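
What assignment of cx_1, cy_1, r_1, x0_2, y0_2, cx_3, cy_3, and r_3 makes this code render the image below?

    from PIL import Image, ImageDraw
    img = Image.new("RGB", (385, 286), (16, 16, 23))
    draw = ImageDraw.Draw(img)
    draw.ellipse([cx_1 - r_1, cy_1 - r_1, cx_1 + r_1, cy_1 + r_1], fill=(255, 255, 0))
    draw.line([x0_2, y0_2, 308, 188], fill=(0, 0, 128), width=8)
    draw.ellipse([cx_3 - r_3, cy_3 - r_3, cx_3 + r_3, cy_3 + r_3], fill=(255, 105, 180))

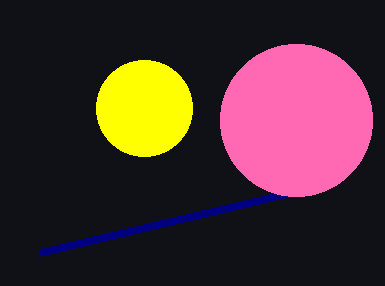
cx_1 = 144, cy_1 = 108, r_1 = 48, x0_2 = 40, y0_2 = 252, cx_3 = 296, cy_3 = 120, r_3 = 76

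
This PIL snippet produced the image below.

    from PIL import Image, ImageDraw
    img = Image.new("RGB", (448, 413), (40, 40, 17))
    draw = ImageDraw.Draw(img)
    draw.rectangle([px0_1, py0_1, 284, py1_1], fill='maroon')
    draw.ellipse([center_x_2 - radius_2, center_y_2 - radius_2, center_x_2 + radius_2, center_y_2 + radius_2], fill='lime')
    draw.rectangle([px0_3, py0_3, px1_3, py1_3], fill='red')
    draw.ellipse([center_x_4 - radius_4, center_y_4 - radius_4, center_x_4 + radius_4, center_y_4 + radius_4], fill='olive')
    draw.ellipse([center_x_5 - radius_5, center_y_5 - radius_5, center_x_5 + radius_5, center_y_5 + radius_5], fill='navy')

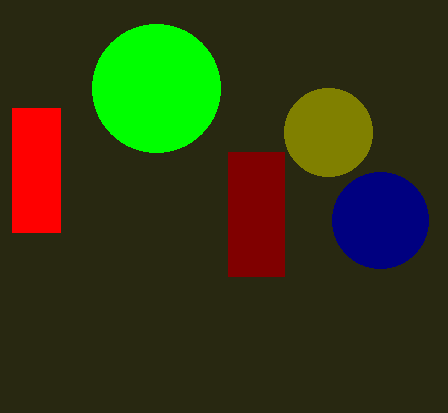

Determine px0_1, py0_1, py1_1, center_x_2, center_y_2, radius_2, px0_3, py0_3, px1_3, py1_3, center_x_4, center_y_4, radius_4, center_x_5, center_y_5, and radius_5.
px0_1 = 228, py0_1 = 152, py1_1 = 276, center_x_2 = 156, center_y_2 = 88, radius_2 = 64, px0_3 = 12, py0_3 = 108, px1_3 = 60, py1_3 = 232, center_x_4 = 328, center_y_4 = 132, radius_4 = 44, center_x_5 = 380, center_y_5 = 220, radius_5 = 48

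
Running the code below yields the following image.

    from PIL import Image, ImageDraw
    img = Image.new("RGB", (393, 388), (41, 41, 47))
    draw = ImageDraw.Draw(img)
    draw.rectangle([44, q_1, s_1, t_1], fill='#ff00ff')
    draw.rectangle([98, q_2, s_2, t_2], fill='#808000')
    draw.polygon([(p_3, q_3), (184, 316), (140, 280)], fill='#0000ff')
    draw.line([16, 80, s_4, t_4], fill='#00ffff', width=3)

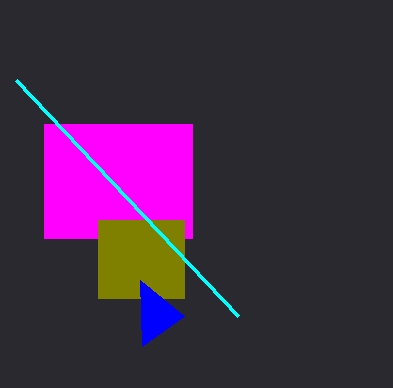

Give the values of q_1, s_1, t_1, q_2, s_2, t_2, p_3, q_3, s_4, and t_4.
q_1 = 124
s_1 = 192
t_1 = 238
q_2 = 220
s_2 = 184
t_2 = 298
p_3 = 142
q_3 = 346
s_4 = 238
t_4 = 316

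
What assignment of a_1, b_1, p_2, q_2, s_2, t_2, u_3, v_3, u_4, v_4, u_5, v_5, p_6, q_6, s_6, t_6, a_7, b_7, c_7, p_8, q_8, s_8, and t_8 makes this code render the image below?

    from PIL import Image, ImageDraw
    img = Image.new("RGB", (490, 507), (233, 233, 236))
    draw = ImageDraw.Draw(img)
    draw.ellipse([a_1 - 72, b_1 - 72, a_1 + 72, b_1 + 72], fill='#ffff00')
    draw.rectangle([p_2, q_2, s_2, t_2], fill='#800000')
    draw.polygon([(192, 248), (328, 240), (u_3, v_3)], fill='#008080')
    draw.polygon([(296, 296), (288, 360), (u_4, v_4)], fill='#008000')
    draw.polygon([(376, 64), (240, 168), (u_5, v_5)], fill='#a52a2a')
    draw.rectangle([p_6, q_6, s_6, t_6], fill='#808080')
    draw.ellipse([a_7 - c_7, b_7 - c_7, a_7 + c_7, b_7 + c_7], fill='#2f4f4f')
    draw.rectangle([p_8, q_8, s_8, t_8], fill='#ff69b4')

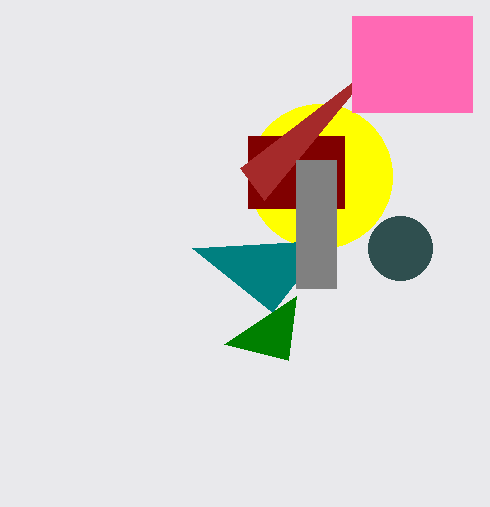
a_1 = 320, b_1 = 176, p_2 = 248, q_2 = 136, s_2 = 344, t_2 = 208, u_3 = 272, v_3 = 312, u_4 = 224, v_4 = 344, u_5 = 264, v_5 = 200, p_6 = 296, q_6 = 160, s_6 = 336, t_6 = 288, a_7 = 400, b_7 = 248, c_7 = 32, p_8 = 352, q_8 = 16, s_8 = 472, t_8 = 112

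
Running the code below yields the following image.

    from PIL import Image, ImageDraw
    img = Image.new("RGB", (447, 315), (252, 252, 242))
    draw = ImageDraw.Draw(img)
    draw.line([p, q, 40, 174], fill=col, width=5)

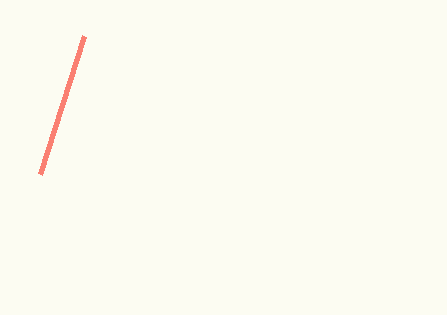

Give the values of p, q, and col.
p = 84; q = 36; col = 'salmon'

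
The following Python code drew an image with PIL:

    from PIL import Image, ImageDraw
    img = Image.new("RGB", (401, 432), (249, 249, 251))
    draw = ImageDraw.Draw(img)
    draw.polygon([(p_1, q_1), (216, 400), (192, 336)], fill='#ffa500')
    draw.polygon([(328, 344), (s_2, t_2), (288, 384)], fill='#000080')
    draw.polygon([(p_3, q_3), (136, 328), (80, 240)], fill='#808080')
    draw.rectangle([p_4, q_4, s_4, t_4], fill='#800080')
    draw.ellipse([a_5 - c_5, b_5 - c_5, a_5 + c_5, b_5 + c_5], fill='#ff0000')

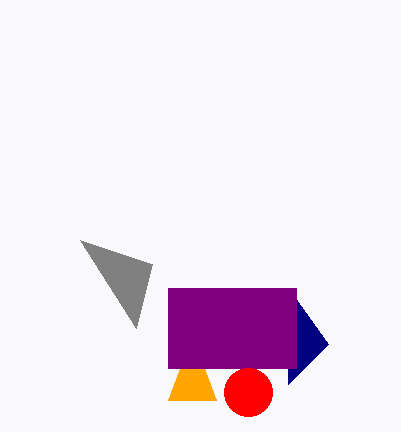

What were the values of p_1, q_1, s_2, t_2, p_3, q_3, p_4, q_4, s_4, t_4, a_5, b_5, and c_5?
p_1 = 168; q_1 = 400; s_2 = 288; t_2 = 288; p_3 = 152; q_3 = 264; p_4 = 168; q_4 = 288; s_4 = 296; t_4 = 368; a_5 = 248; b_5 = 392; c_5 = 24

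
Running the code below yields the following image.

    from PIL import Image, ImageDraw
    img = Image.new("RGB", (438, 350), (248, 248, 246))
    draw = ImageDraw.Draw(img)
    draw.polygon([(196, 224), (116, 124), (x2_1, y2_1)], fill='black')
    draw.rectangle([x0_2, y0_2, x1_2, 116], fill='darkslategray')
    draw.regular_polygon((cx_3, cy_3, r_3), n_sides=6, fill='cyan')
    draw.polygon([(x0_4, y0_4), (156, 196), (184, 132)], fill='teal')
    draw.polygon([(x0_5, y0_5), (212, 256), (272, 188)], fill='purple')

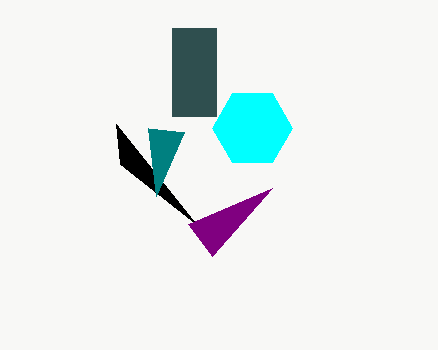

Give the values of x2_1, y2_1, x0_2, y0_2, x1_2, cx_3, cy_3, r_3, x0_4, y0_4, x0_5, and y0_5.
x2_1 = 120
y2_1 = 164
x0_2 = 172
y0_2 = 28
x1_2 = 216
cx_3 = 252
cy_3 = 128
r_3 = 40
x0_4 = 148
y0_4 = 128
x0_5 = 188
y0_5 = 224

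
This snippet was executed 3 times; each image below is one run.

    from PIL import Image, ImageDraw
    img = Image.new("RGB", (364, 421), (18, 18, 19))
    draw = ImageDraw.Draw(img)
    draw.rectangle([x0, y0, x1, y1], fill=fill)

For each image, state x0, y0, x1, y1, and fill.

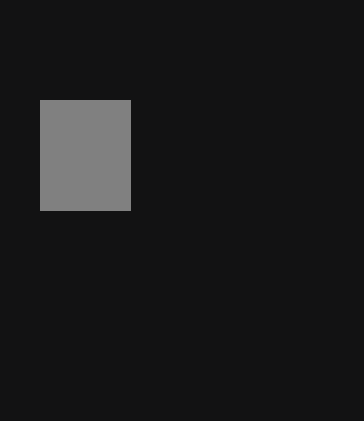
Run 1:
x0 = 40, y0 = 100, x1 = 130, y1 = 210, fill = 'gray'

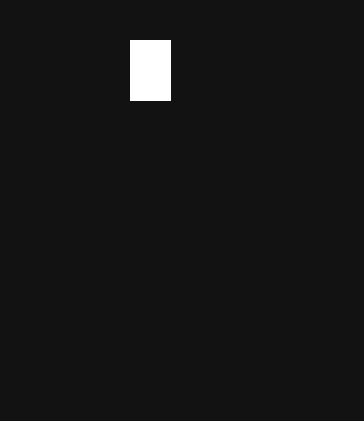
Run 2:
x0 = 130
y0 = 40
x1 = 170
y1 = 100
fill = 'white'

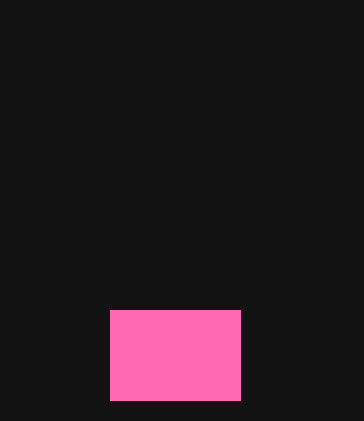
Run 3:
x0 = 110
y0 = 310
x1 = 240
y1 = 400
fill = 'hotpink'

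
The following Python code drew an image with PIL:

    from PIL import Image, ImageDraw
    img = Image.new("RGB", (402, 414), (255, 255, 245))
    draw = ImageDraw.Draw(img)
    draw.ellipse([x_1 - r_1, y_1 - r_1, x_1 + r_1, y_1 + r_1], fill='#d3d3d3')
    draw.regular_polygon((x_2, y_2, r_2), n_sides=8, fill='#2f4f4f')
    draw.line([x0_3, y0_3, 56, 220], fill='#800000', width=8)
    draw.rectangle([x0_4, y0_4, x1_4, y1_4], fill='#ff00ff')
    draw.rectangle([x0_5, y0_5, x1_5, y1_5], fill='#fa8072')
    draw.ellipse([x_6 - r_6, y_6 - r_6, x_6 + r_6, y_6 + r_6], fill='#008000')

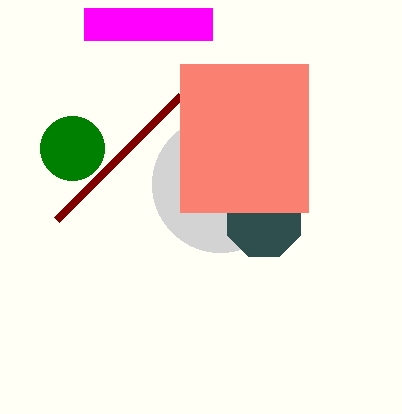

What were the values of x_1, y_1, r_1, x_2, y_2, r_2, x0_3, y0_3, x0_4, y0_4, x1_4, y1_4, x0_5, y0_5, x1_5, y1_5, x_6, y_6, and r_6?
x_1 = 220; y_1 = 184; r_1 = 68; x_2 = 264; y_2 = 220; r_2 = 40; x0_3 = 180; y0_3 = 96; x0_4 = 84; y0_4 = 8; x1_4 = 212; y1_4 = 40; x0_5 = 180; y0_5 = 64; x1_5 = 308; y1_5 = 212; x_6 = 72; y_6 = 148; r_6 = 32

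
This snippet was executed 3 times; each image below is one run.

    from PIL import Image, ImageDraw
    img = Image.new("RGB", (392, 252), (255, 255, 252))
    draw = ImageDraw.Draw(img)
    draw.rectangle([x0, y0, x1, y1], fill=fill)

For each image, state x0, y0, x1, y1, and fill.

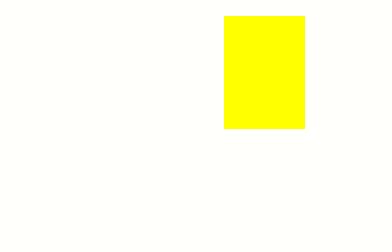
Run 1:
x0 = 224, y0 = 16, x1 = 304, y1 = 128, fill = 'yellow'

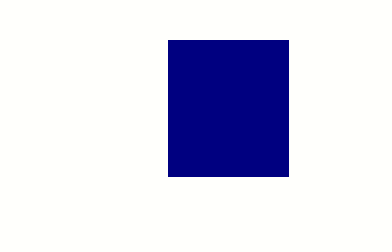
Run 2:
x0 = 168, y0 = 40, x1 = 288, y1 = 176, fill = 'navy'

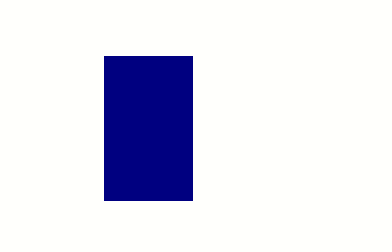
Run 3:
x0 = 104
y0 = 56
x1 = 192
y1 = 200
fill = 'navy'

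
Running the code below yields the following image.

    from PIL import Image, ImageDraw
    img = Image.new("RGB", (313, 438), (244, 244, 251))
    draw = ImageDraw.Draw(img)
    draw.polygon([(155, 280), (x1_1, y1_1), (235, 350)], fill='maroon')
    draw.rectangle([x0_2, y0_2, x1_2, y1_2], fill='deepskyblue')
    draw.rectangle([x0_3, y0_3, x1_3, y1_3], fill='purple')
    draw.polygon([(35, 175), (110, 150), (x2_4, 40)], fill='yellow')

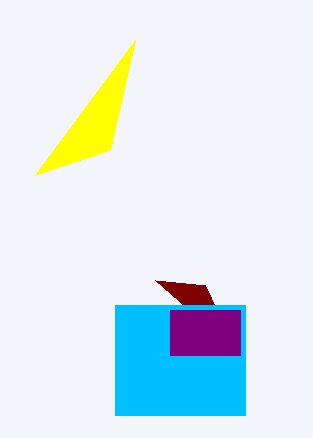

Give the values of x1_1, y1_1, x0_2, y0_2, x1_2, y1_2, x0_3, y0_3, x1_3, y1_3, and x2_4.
x1_1 = 205, y1_1 = 285, x0_2 = 115, y0_2 = 305, x1_2 = 245, y1_2 = 415, x0_3 = 170, y0_3 = 310, x1_3 = 240, y1_3 = 355, x2_4 = 135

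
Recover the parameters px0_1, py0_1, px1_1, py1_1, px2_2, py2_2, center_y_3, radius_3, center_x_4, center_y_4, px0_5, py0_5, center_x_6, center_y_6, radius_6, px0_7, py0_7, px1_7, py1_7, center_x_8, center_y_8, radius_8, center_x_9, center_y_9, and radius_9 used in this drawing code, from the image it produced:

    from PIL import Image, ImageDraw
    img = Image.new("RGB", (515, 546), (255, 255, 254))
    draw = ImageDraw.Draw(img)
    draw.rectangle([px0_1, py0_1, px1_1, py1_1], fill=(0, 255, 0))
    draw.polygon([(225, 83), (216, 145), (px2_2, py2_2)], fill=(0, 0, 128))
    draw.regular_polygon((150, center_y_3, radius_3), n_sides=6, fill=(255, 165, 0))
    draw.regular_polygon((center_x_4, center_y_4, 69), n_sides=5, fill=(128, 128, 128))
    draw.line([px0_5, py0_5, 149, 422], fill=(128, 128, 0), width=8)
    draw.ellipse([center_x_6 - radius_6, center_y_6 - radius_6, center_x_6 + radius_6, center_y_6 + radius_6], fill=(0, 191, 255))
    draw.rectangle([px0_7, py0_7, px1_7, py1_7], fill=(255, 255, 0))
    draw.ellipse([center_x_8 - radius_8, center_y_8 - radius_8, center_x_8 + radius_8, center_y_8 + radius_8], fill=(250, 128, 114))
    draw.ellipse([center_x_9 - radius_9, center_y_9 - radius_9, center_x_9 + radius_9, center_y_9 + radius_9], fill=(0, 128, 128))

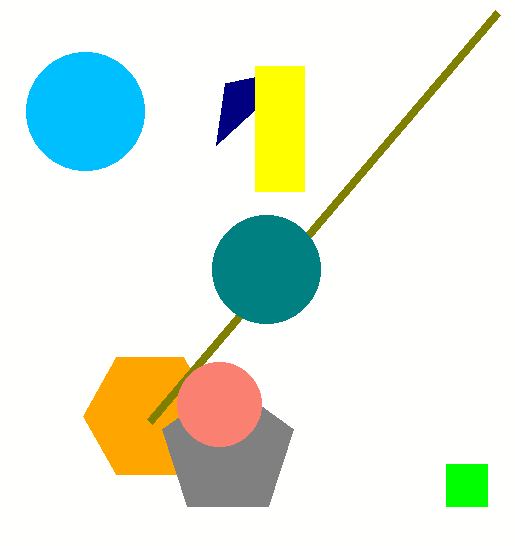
px0_1 = 446, py0_1 = 464, px1_1 = 487, py1_1 = 506, px2_2 = 301, py2_2 = 67, center_y_3 = 416, radius_3 = 67, center_x_4 = 228, center_y_4 = 451, px0_5 = 497, py0_5 = 13, center_x_6 = 85, center_y_6 = 111, radius_6 = 59, px0_7 = 255, py0_7 = 66, px1_7 = 304, py1_7 = 191, center_x_8 = 219, center_y_8 = 404, radius_8 = 42, center_x_9 = 266, center_y_9 = 269, radius_9 = 54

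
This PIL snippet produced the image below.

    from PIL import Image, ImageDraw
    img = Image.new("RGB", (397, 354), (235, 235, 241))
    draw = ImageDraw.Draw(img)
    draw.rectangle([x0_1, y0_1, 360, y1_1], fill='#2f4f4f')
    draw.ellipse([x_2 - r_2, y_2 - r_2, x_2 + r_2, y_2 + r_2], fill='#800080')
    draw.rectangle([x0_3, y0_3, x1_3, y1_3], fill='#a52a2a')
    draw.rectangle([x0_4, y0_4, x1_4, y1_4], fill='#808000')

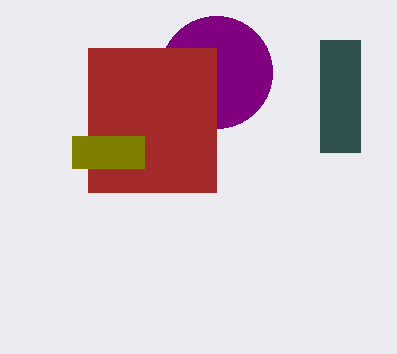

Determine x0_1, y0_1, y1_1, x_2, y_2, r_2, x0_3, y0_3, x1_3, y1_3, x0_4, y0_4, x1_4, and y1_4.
x0_1 = 320; y0_1 = 40; y1_1 = 152; x_2 = 216; y_2 = 72; r_2 = 56; x0_3 = 88; y0_3 = 48; x1_3 = 216; y1_3 = 192; x0_4 = 72; y0_4 = 136; x1_4 = 144; y1_4 = 168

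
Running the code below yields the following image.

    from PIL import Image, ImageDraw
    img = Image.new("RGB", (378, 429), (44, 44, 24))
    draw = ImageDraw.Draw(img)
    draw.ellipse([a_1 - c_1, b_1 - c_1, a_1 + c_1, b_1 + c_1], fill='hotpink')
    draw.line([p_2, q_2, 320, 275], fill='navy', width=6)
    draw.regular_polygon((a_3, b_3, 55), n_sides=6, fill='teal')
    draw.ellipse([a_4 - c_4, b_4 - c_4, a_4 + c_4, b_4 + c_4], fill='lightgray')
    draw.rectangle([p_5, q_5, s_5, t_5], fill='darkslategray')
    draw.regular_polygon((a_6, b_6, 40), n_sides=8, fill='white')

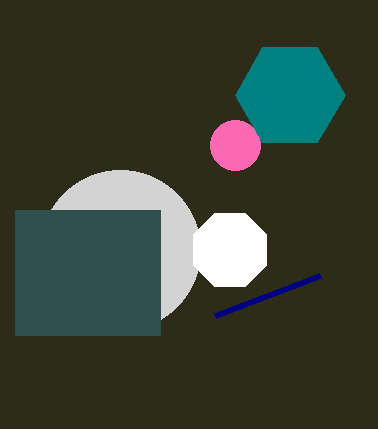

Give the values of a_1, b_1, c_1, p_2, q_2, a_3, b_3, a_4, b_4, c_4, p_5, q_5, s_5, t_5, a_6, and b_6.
a_1 = 235; b_1 = 145; c_1 = 25; p_2 = 215; q_2 = 315; a_3 = 290; b_3 = 95; a_4 = 120; b_4 = 250; c_4 = 80; p_5 = 15; q_5 = 210; s_5 = 160; t_5 = 335; a_6 = 230; b_6 = 250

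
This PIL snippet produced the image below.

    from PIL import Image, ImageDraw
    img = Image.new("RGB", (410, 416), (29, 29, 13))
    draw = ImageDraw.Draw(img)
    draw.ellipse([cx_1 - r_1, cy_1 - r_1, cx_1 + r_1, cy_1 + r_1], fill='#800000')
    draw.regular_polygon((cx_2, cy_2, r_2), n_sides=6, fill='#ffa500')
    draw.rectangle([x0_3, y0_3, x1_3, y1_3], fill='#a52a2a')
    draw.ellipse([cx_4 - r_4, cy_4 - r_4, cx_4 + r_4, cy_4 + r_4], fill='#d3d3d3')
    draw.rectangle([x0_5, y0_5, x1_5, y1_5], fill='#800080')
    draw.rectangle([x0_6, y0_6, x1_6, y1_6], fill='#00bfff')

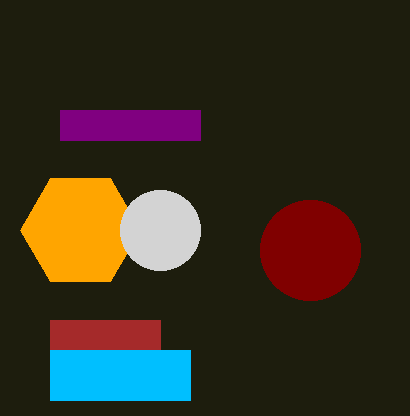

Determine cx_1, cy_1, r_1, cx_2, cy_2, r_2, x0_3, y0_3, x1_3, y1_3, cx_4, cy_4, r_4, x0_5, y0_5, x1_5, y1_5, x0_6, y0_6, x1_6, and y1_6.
cx_1 = 310; cy_1 = 250; r_1 = 50; cx_2 = 80; cy_2 = 230; r_2 = 60; x0_3 = 50; y0_3 = 320; x1_3 = 160; y1_3 = 350; cx_4 = 160; cy_4 = 230; r_4 = 40; x0_5 = 60; y0_5 = 110; x1_5 = 200; y1_5 = 140; x0_6 = 50; y0_6 = 350; x1_6 = 190; y1_6 = 400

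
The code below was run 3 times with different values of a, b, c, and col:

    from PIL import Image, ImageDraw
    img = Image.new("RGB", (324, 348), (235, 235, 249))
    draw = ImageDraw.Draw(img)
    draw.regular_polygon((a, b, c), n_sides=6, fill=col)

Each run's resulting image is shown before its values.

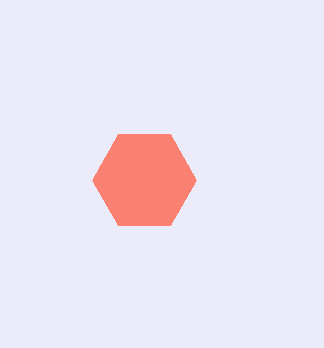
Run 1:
a = 144
b = 180
c = 52
col = 'salmon'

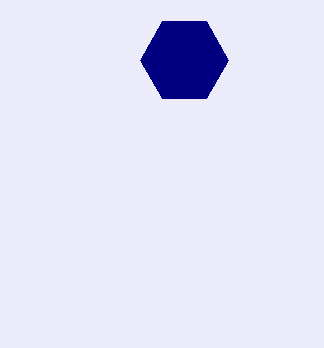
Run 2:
a = 184; b = 60; c = 44; col = 'navy'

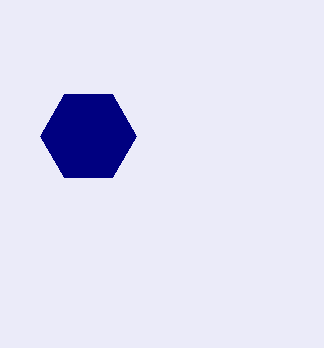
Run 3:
a = 88; b = 136; c = 48; col = 'navy'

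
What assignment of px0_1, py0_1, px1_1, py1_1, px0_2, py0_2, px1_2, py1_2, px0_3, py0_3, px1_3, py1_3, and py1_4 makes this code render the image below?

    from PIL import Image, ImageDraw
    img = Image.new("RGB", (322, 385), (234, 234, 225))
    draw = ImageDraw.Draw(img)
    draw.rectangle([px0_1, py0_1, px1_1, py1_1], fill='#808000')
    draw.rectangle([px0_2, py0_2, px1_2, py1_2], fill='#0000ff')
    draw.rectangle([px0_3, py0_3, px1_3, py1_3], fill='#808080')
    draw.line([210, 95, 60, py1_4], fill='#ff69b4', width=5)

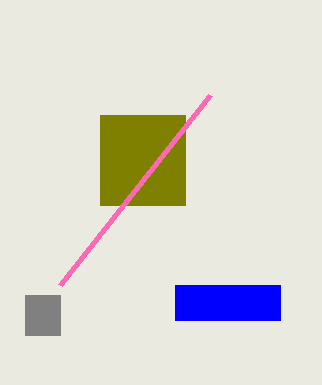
px0_1 = 100; py0_1 = 115; px1_1 = 185; py1_1 = 205; px0_2 = 175; py0_2 = 285; px1_2 = 280; py1_2 = 320; px0_3 = 25; py0_3 = 295; px1_3 = 60; py1_3 = 335; py1_4 = 285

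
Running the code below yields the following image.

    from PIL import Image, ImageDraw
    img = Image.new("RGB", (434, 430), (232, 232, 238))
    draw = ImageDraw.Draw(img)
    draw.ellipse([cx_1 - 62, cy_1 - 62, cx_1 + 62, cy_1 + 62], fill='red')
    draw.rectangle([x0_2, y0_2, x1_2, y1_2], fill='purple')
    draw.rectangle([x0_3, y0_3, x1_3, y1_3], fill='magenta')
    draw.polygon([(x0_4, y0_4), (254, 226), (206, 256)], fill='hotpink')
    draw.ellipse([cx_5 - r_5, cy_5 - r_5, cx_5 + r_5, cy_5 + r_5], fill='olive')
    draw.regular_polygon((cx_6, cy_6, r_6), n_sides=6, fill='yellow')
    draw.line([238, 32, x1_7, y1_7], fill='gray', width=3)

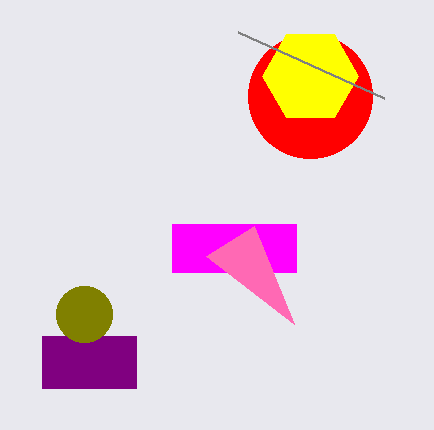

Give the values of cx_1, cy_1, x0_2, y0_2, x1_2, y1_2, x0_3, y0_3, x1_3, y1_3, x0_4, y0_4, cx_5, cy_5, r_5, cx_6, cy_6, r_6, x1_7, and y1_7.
cx_1 = 310, cy_1 = 96, x0_2 = 42, y0_2 = 336, x1_2 = 136, y1_2 = 388, x0_3 = 172, y0_3 = 224, x1_3 = 296, y1_3 = 272, x0_4 = 294, y0_4 = 324, cx_5 = 84, cy_5 = 314, r_5 = 28, cx_6 = 310, cy_6 = 76, r_6 = 48, x1_7 = 384, y1_7 = 98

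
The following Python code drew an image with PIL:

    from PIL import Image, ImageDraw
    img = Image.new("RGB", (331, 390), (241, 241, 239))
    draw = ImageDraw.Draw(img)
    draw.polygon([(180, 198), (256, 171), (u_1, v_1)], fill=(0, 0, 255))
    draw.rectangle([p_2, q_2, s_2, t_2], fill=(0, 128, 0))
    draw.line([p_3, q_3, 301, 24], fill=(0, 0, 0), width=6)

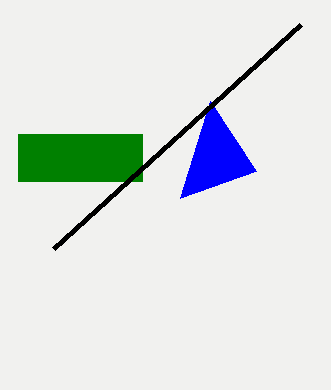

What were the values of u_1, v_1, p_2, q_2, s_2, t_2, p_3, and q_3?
u_1 = 210; v_1 = 101; p_2 = 18; q_2 = 134; s_2 = 142; t_2 = 181; p_3 = 54; q_3 = 248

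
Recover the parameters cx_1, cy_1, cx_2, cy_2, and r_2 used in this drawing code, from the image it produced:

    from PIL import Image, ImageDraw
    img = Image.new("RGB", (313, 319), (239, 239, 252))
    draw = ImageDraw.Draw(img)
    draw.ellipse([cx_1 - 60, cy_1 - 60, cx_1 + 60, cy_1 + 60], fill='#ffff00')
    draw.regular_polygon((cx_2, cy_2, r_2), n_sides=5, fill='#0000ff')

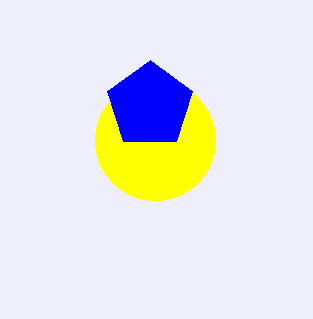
cx_1 = 155; cy_1 = 140; cx_2 = 150; cy_2 = 105; r_2 = 45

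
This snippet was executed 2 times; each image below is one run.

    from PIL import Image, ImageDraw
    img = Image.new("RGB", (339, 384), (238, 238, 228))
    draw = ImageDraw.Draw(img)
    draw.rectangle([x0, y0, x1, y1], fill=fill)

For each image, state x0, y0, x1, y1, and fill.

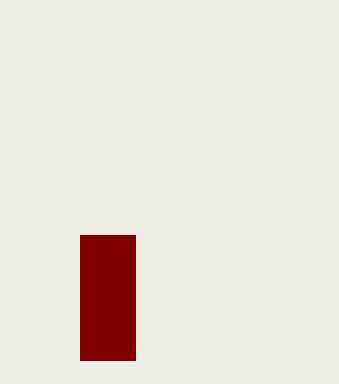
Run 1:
x0 = 80; y0 = 235; x1 = 135; y1 = 360; fill = 'maroon'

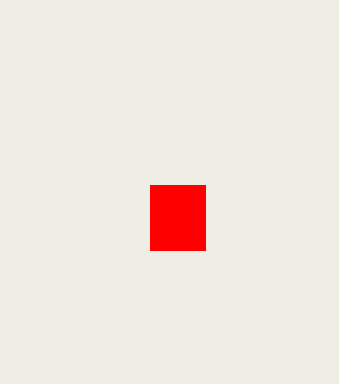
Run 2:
x0 = 150, y0 = 185, x1 = 205, y1 = 250, fill = 'red'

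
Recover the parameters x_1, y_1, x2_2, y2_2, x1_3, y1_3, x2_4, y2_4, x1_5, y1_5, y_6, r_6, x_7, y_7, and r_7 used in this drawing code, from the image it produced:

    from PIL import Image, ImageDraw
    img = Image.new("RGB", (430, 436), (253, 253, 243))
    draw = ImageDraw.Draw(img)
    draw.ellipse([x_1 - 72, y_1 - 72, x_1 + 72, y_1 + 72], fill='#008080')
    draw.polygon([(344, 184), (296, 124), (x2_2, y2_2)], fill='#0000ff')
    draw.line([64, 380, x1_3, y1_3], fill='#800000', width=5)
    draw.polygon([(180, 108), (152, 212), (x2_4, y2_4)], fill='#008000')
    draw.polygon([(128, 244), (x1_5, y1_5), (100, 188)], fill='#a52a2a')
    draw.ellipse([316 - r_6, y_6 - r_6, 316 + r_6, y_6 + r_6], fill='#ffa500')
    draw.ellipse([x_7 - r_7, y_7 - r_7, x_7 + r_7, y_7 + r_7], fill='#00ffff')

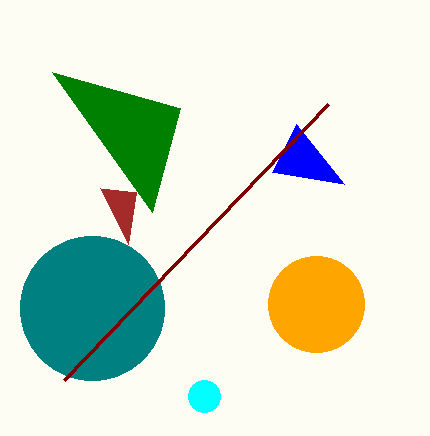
x_1 = 92; y_1 = 308; x2_2 = 272; y2_2 = 172; x1_3 = 328; y1_3 = 104; x2_4 = 52; y2_4 = 72; x1_5 = 136; y1_5 = 192; y_6 = 304; r_6 = 48; x_7 = 204; y_7 = 396; r_7 = 16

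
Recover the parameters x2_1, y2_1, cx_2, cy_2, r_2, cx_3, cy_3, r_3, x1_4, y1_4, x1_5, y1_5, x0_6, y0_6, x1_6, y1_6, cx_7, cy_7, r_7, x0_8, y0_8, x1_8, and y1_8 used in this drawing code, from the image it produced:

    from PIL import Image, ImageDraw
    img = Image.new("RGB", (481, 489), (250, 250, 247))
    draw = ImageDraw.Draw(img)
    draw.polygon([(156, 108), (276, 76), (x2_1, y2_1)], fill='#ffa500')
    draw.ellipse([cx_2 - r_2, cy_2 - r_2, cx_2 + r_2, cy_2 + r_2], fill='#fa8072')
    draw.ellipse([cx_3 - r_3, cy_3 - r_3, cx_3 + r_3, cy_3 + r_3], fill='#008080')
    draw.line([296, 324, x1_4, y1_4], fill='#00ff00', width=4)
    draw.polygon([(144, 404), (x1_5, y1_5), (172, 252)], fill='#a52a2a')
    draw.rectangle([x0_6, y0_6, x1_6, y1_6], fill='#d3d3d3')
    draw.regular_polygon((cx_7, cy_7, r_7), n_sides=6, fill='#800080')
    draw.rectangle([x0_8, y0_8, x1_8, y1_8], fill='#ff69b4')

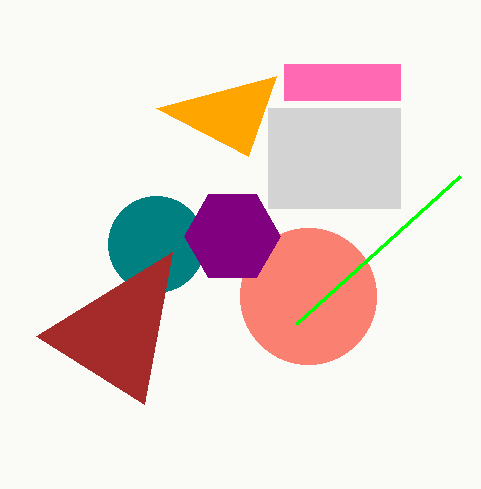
x2_1 = 248, y2_1 = 156, cx_2 = 308, cy_2 = 296, r_2 = 68, cx_3 = 156, cy_3 = 244, r_3 = 48, x1_4 = 460, y1_4 = 176, x1_5 = 36, y1_5 = 336, x0_6 = 268, y0_6 = 108, x1_6 = 400, y1_6 = 208, cx_7 = 232, cy_7 = 236, r_7 = 48, x0_8 = 284, y0_8 = 64, x1_8 = 400, y1_8 = 100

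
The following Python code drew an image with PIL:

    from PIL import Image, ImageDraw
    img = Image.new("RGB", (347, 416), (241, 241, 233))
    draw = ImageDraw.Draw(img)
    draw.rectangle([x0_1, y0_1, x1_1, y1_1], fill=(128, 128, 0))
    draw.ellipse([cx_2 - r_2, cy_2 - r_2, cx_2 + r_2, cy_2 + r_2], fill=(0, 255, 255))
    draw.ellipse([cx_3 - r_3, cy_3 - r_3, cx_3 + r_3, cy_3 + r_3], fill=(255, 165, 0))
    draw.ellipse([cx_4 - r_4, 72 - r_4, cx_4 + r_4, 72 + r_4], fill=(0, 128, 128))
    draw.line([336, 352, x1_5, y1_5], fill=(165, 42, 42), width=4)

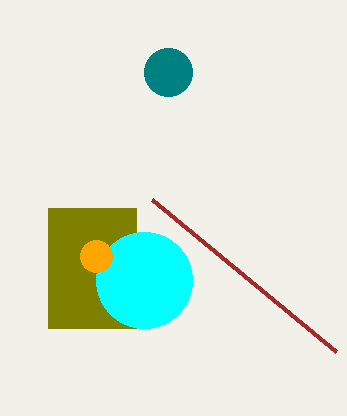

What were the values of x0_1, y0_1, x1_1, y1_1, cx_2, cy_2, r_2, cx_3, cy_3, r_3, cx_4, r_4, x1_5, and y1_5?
x0_1 = 48
y0_1 = 208
x1_1 = 136
y1_1 = 328
cx_2 = 144
cy_2 = 280
r_2 = 48
cx_3 = 96
cy_3 = 256
r_3 = 16
cx_4 = 168
r_4 = 24
x1_5 = 152
y1_5 = 200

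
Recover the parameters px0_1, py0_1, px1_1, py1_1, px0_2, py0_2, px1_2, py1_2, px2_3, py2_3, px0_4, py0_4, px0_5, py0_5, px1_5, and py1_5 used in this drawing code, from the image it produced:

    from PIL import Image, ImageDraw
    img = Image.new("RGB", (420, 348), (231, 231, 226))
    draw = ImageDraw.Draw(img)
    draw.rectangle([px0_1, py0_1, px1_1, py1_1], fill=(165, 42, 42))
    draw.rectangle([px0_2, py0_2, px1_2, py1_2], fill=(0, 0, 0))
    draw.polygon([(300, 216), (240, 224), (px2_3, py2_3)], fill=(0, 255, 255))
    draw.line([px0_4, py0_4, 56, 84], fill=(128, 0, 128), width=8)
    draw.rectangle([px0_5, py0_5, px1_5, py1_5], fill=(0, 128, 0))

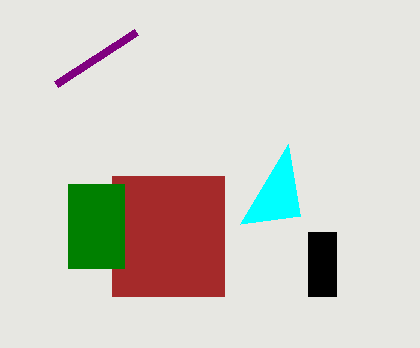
px0_1 = 112; py0_1 = 176; px1_1 = 224; py1_1 = 296; px0_2 = 308; py0_2 = 232; px1_2 = 336; py1_2 = 296; px2_3 = 288; py2_3 = 144; px0_4 = 136; py0_4 = 32; px0_5 = 68; py0_5 = 184; px1_5 = 124; py1_5 = 268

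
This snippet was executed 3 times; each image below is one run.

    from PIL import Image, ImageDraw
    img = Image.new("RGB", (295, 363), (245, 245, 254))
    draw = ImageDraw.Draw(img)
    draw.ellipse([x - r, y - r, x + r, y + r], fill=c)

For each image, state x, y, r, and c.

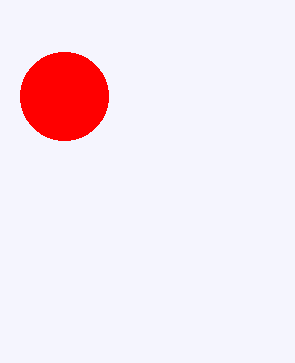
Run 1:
x = 64; y = 96; r = 44; c = 'red'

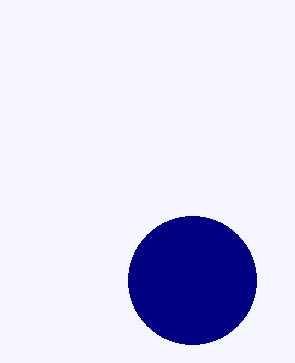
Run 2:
x = 192
y = 280
r = 64
c = 'navy'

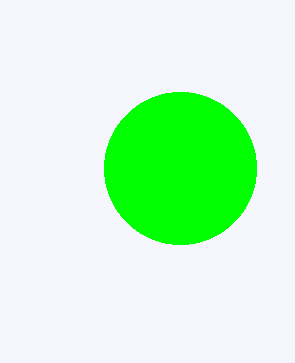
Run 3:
x = 180
y = 168
r = 76
c = 'lime'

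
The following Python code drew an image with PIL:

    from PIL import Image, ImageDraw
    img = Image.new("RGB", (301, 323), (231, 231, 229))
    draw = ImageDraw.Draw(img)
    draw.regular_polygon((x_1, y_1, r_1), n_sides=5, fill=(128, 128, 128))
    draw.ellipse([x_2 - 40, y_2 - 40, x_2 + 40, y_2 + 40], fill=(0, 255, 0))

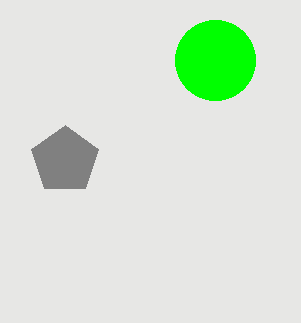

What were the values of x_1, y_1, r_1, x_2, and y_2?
x_1 = 65, y_1 = 160, r_1 = 35, x_2 = 215, y_2 = 60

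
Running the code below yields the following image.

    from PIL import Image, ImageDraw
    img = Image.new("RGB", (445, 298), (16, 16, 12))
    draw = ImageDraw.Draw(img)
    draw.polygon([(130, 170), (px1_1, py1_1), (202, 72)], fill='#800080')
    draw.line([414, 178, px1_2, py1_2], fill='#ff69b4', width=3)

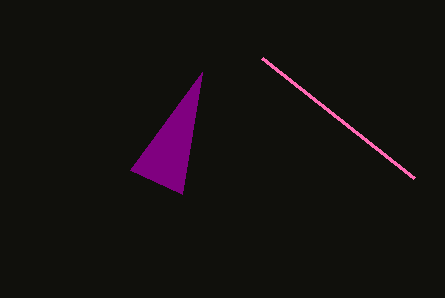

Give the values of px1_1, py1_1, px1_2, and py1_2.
px1_1 = 182; py1_1 = 194; px1_2 = 262; py1_2 = 58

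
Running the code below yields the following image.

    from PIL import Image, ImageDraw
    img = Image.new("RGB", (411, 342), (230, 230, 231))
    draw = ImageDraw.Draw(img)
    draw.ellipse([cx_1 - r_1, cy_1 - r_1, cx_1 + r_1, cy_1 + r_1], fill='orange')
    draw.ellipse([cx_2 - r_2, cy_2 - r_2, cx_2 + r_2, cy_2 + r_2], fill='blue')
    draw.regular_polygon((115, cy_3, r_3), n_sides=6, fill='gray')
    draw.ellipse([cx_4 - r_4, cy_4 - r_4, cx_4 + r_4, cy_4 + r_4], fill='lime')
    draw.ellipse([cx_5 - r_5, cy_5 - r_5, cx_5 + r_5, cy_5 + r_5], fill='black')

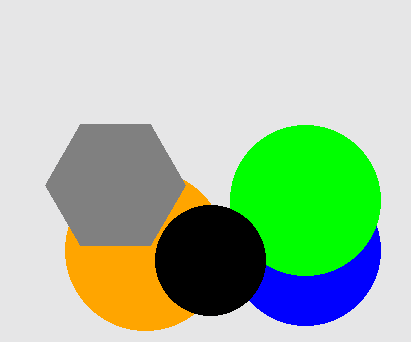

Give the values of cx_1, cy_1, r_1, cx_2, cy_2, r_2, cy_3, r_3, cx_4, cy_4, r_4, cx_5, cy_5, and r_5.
cx_1 = 145; cy_1 = 250; r_1 = 80; cx_2 = 305; cy_2 = 250; r_2 = 75; cy_3 = 185; r_3 = 70; cx_4 = 305; cy_4 = 200; r_4 = 75; cx_5 = 210; cy_5 = 260; r_5 = 55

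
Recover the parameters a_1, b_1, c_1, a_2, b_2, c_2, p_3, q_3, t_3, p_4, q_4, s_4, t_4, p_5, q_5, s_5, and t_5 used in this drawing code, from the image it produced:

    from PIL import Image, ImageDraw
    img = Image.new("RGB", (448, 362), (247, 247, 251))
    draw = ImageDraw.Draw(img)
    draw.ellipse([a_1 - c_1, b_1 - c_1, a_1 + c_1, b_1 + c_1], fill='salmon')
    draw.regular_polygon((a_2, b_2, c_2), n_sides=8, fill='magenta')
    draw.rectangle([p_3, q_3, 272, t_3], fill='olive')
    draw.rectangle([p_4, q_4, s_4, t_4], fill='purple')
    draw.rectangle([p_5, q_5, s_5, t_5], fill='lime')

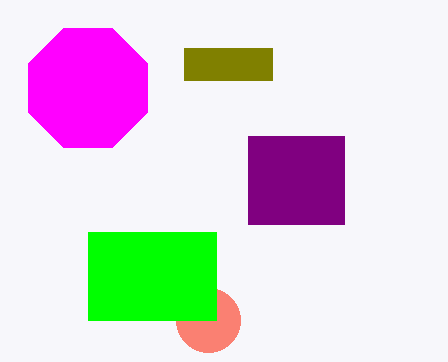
a_1 = 208, b_1 = 320, c_1 = 32, a_2 = 88, b_2 = 88, c_2 = 64, p_3 = 184, q_3 = 48, t_3 = 80, p_4 = 248, q_4 = 136, s_4 = 344, t_4 = 224, p_5 = 88, q_5 = 232, s_5 = 216, t_5 = 320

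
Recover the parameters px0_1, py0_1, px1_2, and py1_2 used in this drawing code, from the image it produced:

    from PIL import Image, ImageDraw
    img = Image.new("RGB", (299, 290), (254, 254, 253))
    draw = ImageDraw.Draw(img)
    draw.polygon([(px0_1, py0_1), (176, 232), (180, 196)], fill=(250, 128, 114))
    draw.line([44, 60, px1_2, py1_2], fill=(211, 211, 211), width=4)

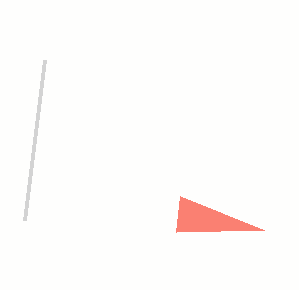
px0_1 = 264; py0_1 = 230; px1_2 = 24; py1_2 = 220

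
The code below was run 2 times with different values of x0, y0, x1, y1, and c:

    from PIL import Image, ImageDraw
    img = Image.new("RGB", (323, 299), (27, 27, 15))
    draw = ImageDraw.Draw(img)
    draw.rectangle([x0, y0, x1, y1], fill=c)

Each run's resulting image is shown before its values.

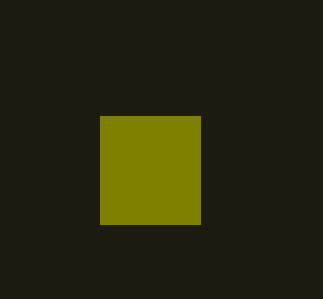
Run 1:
x0 = 100
y0 = 116
x1 = 200
y1 = 224
c = 'olive'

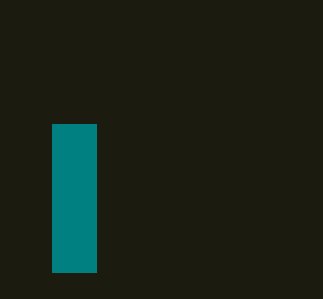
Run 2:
x0 = 52; y0 = 124; x1 = 96; y1 = 272; c = 'teal'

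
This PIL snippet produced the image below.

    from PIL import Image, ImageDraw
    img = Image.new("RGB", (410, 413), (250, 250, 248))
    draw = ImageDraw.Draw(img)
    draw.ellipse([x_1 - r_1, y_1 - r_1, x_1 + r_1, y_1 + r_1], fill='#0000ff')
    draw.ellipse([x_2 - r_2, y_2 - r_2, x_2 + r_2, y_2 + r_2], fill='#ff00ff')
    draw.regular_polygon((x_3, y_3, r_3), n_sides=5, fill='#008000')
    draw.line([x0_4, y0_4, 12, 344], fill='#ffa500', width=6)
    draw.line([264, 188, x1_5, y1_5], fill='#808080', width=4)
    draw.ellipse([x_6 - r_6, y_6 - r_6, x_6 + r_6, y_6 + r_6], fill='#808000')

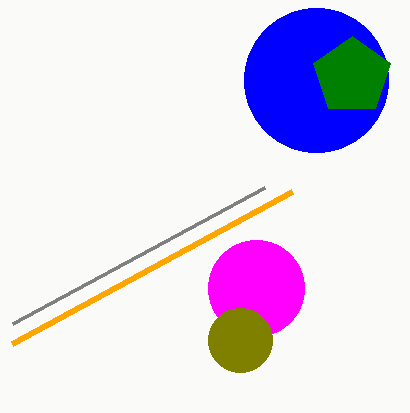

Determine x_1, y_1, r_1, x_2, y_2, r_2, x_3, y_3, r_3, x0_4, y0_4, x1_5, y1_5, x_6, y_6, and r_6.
x_1 = 316; y_1 = 80; r_1 = 72; x_2 = 256; y_2 = 288; r_2 = 48; x_3 = 352; y_3 = 76; r_3 = 40; x0_4 = 292; y0_4 = 192; x1_5 = 12; y1_5 = 324; x_6 = 240; y_6 = 340; r_6 = 32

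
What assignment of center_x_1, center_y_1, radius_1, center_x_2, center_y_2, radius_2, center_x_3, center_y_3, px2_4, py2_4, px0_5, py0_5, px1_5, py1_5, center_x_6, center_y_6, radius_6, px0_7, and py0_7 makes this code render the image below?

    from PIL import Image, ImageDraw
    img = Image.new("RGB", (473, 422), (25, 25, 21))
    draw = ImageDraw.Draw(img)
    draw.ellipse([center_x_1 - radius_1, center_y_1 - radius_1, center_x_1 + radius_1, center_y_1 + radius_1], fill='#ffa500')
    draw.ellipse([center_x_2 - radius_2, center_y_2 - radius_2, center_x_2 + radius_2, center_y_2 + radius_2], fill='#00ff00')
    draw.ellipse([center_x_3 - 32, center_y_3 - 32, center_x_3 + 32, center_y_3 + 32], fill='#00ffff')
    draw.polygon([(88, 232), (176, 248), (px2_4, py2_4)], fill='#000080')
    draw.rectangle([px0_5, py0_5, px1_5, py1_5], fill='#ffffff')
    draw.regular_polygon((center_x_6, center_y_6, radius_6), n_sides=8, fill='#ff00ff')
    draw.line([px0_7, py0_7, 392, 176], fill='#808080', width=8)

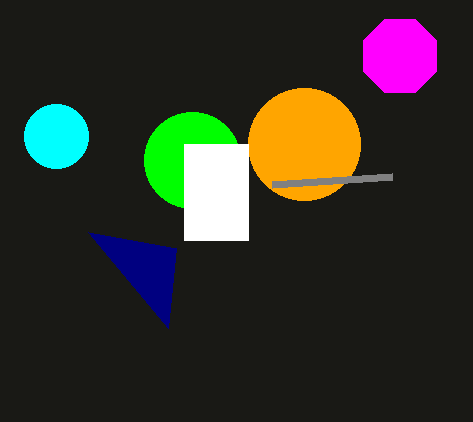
center_x_1 = 304, center_y_1 = 144, radius_1 = 56, center_x_2 = 192, center_y_2 = 160, radius_2 = 48, center_x_3 = 56, center_y_3 = 136, px2_4 = 168, py2_4 = 328, px0_5 = 184, py0_5 = 144, px1_5 = 248, py1_5 = 240, center_x_6 = 400, center_y_6 = 56, radius_6 = 40, px0_7 = 272, py0_7 = 184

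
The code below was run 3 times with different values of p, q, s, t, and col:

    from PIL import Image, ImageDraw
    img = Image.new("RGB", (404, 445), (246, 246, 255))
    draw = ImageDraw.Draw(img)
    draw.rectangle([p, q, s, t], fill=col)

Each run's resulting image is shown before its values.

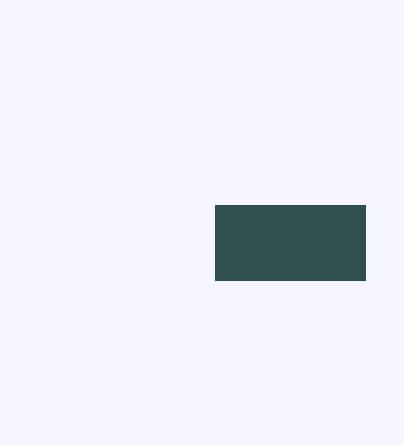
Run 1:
p = 215, q = 205, s = 365, t = 280, col = 'darkslategray'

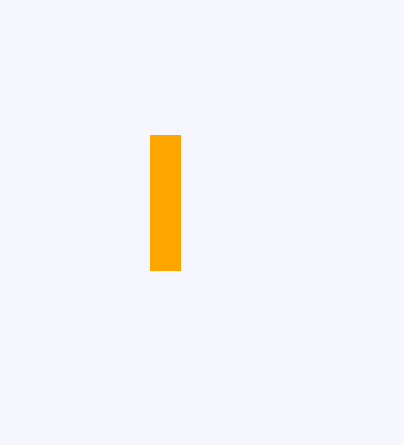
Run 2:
p = 150
q = 135
s = 180
t = 270
col = 'orange'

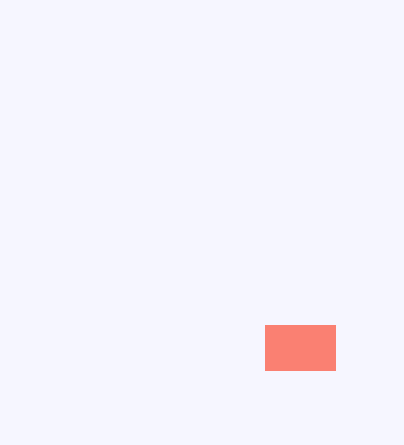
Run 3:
p = 265; q = 325; s = 335; t = 370; col = 'salmon'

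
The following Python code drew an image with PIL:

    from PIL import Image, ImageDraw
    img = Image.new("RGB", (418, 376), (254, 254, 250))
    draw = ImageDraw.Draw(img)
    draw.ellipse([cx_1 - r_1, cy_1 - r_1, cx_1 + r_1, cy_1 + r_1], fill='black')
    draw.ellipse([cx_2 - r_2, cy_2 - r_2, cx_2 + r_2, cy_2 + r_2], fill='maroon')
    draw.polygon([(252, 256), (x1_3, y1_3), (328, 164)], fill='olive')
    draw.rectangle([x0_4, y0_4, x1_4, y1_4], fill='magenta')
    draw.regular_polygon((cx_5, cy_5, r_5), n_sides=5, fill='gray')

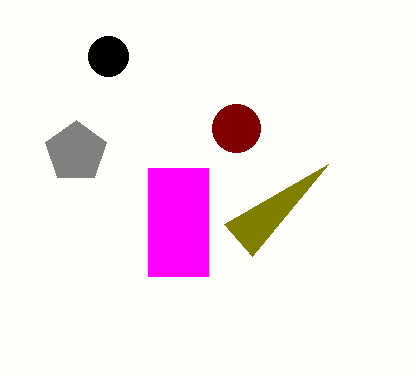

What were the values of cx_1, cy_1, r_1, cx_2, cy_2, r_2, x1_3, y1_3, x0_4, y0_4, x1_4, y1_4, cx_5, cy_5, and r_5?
cx_1 = 108; cy_1 = 56; r_1 = 20; cx_2 = 236; cy_2 = 128; r_2 = 24; x1_3 = 224; y1_3 = 224; x0_4 = 148; y0_4 = 168; x1_4 = 208; y1_4 = 276; cx_5 = 76; cy_5 = 152; r_5 = 32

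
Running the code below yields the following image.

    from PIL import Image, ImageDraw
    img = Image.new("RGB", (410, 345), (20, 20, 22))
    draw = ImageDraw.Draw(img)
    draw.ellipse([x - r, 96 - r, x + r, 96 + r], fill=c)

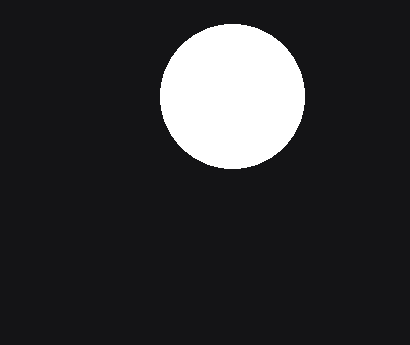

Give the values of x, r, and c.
x = 232
r = 72
c = 'white'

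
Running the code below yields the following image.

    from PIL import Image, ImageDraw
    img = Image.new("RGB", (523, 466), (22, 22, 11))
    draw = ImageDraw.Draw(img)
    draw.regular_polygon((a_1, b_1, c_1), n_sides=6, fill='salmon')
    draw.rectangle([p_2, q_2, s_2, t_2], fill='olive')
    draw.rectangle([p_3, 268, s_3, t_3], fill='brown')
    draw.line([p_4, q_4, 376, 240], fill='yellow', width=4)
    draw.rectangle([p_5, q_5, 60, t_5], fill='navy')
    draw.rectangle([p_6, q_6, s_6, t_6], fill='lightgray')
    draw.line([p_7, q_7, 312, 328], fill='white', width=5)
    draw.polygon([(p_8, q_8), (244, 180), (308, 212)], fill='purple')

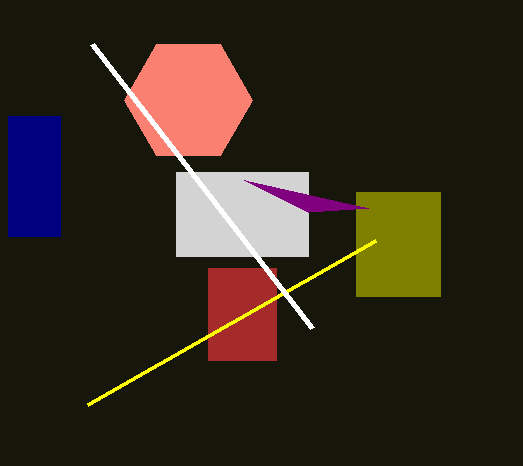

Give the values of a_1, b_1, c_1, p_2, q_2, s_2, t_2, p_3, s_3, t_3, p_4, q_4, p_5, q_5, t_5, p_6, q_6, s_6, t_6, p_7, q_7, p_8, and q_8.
a_1 = 188; b_1 = 100; c_1 = 64; p_2 = 356; q_2 = 192; s_2 = 440; t_2 = 296; p_3 = 208; s_3 = 276; t_3 = 360; p_4 = 88; q_4 = 404; p_5 = 8; q_5 = 116; t_5 = 236; p_6 = 176; q_6 = 172; s_6 = 308; t_6 = 256; p_7 = 92; q_7 = 44; p_8 = 368; q_8 = 208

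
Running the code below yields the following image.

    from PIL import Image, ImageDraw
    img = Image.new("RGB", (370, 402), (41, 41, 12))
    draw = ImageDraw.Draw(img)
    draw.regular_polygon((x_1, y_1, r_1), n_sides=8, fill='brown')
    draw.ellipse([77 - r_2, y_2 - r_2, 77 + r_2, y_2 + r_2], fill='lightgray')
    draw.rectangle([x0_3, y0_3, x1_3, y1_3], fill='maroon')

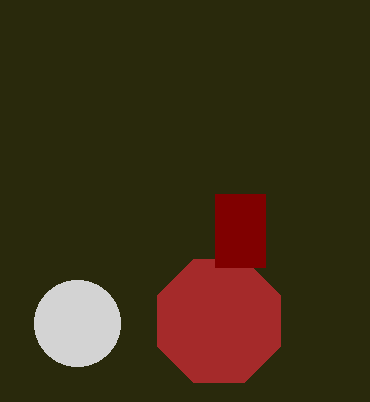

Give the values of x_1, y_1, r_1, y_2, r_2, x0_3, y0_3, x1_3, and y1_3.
x_1 = 219, y_1 = 321, r_1 = 67, y_2 = 323, r_2 = 43, x0_3 = 215, y0_3 = 194, x1_3 = 265, y1_3 = 267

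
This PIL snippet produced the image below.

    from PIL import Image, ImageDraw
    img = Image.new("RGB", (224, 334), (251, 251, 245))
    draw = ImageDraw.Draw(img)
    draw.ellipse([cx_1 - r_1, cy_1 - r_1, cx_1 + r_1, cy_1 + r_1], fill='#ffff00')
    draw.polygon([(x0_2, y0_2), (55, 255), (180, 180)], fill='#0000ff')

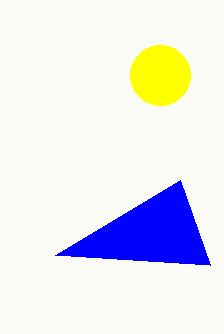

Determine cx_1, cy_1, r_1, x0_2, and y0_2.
cx_1 = 160, cy_1 = 75, r_1 = 30, x0_2 = 210, y0_2 = 265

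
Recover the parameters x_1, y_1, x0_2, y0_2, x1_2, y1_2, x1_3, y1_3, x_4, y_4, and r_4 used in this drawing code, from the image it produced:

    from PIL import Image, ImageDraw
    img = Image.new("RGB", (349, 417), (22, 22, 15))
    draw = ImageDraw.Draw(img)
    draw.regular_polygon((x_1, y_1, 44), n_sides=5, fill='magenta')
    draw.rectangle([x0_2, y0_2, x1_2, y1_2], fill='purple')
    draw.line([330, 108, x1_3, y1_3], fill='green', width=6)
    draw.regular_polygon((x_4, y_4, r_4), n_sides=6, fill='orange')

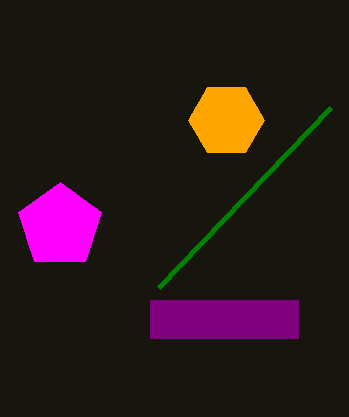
x_1 = 60
y_1 = 226
x0_2 = 150
y0_2 = 300
x1_2 = 298
y1_2 = 338
x1_3 = 158
y1_3 = 288
x_4 = 226
y_4 = 120
r_4 = 38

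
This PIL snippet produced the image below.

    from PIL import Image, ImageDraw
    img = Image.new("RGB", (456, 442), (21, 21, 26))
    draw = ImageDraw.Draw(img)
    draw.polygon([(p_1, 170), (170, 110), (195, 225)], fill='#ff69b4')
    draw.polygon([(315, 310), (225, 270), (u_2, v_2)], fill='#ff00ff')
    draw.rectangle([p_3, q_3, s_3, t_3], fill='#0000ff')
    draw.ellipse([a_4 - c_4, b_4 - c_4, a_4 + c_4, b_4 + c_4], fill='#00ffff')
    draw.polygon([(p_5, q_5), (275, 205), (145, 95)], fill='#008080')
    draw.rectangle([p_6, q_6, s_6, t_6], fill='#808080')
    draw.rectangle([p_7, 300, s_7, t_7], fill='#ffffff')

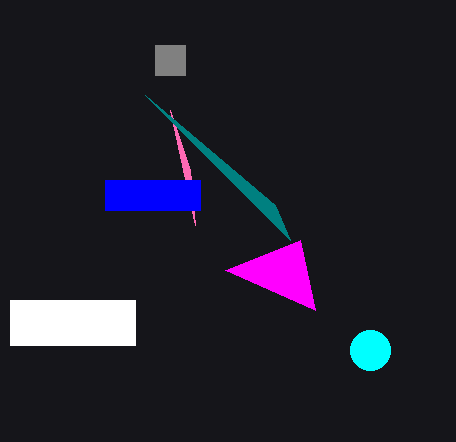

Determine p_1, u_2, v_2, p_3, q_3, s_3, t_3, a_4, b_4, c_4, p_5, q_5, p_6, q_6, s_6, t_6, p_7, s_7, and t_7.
p_1 = 190, u_2 = 300, v_2 = 240, p_3 = 105, q_3 = 180, s_3 = 200, t_3 = 210, a_4 = 370, b_4 = 350, c_4 = 20, p_5 = 290, q_5 = 240, p_6 = 155, q_6 = 45, s_6 = 185, t_6 = 75, p_7 = 10, s_7 = 135, t_7 = 345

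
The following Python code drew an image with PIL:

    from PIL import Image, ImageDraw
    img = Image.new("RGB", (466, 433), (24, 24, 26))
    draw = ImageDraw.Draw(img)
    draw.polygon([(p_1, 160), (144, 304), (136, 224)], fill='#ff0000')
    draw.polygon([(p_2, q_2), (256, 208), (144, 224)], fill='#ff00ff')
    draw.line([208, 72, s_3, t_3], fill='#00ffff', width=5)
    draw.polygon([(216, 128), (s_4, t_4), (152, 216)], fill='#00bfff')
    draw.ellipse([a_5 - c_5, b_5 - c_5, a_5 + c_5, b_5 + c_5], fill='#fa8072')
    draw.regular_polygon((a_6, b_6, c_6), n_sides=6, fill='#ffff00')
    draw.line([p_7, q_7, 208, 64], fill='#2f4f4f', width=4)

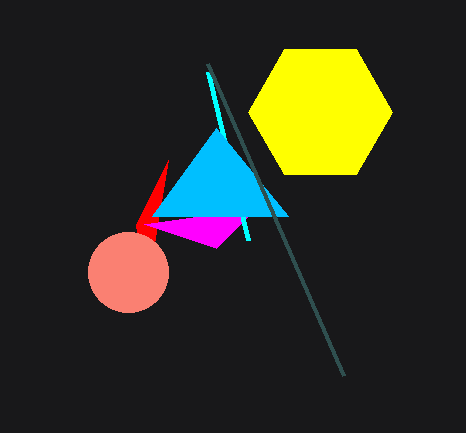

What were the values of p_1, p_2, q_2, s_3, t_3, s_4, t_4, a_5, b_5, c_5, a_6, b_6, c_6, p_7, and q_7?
p_1 = 168, p_2 = 216, q_2 = 248, s_3 = 248, t_3 = 240, s_4 = 288, t_4 = 216, a_5 = 128, b_5 = 272, c_5 = 40, a_6 = 320, b_6 = 112, c_6 = 72, p_7 = 344, q_7 = 376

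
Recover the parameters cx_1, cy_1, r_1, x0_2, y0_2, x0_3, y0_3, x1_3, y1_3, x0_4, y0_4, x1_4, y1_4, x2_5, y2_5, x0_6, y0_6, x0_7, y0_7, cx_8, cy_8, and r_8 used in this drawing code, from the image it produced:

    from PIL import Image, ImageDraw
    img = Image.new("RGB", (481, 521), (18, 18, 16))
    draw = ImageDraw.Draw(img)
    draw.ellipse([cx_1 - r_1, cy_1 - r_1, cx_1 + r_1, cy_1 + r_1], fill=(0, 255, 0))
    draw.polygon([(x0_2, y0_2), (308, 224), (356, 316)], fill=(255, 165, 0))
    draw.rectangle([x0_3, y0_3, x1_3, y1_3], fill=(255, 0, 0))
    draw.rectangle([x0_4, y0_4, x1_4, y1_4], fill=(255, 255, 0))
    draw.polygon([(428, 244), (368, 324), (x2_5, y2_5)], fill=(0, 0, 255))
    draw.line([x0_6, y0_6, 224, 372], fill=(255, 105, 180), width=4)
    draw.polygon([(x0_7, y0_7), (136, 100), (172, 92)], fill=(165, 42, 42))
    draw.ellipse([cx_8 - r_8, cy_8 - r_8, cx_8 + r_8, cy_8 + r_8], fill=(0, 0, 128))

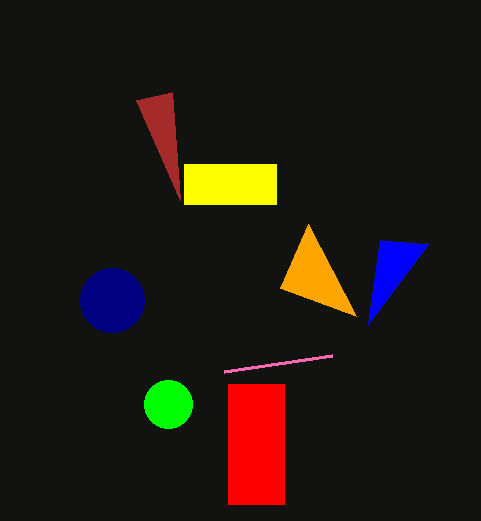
cx_1 = 168
cy_1 = 404
r_1 = 24
x0_2 = 280
y0_2 = 288
x0_3 = 228
y0_3 = 384
x1_3 = 284
y1_3 = 504
x0_4 = 184
y0_4 = 164
x1_4 = 276
y1_4 = 204
x2_5 = 380
y2_5 = 240
x0_6 = 332
y0_6 = 356
x0_7 = 180
y0_7 = 200
cx_8 = 112
cy_8 = 300
r_8 = 32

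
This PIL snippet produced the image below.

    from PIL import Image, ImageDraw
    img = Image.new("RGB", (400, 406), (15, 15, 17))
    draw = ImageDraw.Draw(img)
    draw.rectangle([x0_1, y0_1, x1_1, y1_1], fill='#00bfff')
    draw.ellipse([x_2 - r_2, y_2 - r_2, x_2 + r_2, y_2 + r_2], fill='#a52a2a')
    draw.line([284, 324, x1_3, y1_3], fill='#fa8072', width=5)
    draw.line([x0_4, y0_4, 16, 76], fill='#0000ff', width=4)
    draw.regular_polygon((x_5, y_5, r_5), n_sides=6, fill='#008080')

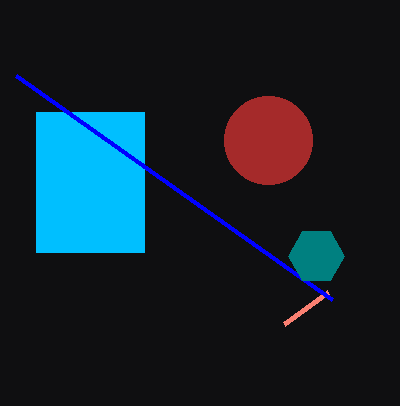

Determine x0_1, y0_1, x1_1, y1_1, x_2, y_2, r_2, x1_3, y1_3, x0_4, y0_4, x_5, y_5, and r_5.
x0_1 = 36; y0_1 = 112; x1_1 = 144; y1_1 = 252; x_2 = 268; y_2 = 140; r_2 = 44; x1_3 = 328; y1_3 = 292; x0_4 = 332; y0_4 = 300; x_5 = 316; y_5 = 256; r_5 = 28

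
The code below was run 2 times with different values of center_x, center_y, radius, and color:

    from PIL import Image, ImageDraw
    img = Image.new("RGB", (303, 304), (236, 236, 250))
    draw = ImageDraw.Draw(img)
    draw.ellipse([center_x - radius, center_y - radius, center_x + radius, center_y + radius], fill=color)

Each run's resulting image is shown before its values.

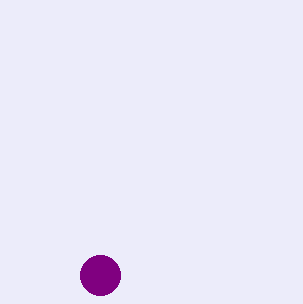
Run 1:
center_x = 100
center_y = 275
radius = 20
color = 'purple'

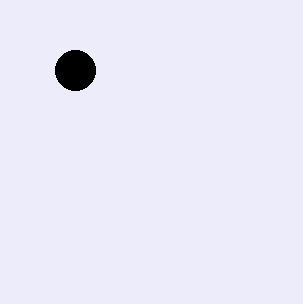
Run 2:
center_x = 75, center_y = 70, radius = 20, color = 'black'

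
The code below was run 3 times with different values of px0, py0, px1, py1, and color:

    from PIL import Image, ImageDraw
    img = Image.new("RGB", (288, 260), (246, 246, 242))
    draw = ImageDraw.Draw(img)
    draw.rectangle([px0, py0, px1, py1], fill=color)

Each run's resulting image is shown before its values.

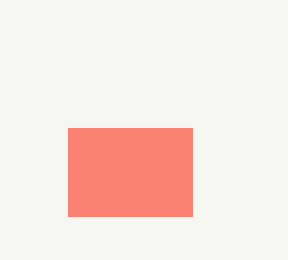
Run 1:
px0 = 68
py0 = 128
px1 = 192
py1 = 216
color = 'salmon'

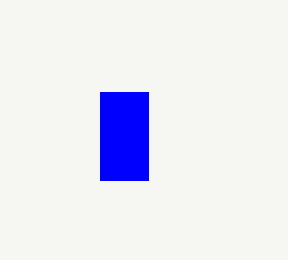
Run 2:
px0 = 100
py0 = 92
px1 = 148
py1 = 180
color = 'blue'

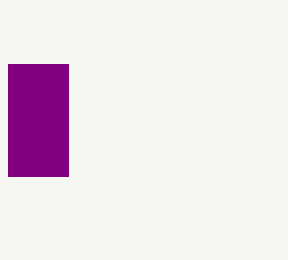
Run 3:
px0 = 8
py0 = 64
px1 = 68
py1 = 176
color = 'purple'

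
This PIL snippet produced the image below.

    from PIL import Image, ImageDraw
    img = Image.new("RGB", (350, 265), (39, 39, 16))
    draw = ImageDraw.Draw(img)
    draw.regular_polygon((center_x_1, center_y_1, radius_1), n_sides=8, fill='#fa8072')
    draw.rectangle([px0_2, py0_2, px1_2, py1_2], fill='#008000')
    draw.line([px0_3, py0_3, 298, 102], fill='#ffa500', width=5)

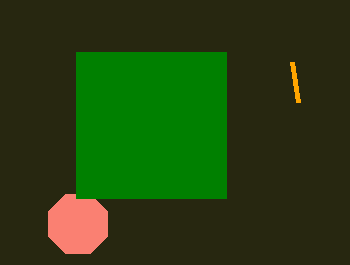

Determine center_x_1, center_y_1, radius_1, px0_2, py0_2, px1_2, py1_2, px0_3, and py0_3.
center_x_1 = 78, center_y_1 = 224, radius_1 = 32, px0_2 = 76, py0_2 = 52, px1_2 = 226, py1_2 = 198, px0_3 = 292, py0_3 = 62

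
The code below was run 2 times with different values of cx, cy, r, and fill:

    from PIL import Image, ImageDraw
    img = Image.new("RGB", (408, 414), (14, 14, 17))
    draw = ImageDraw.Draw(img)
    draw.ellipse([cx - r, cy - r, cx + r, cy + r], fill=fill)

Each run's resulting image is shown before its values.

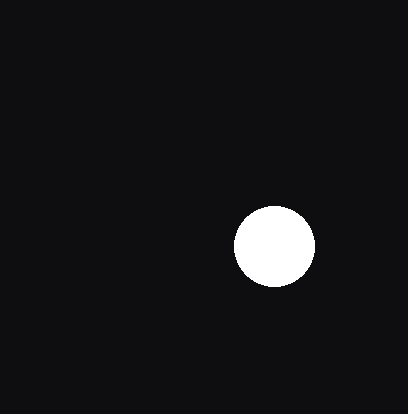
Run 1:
cx = 274
cy = 246
r = 40
fill = 'white'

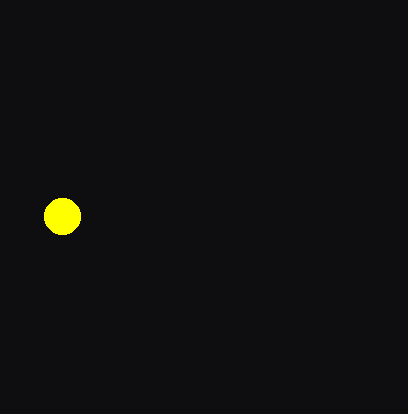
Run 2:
cx = 62, cy = 216, r = 18, fill = 'yellow'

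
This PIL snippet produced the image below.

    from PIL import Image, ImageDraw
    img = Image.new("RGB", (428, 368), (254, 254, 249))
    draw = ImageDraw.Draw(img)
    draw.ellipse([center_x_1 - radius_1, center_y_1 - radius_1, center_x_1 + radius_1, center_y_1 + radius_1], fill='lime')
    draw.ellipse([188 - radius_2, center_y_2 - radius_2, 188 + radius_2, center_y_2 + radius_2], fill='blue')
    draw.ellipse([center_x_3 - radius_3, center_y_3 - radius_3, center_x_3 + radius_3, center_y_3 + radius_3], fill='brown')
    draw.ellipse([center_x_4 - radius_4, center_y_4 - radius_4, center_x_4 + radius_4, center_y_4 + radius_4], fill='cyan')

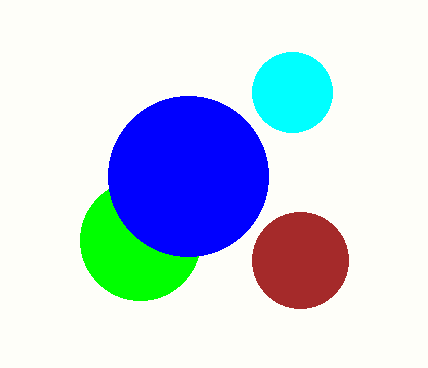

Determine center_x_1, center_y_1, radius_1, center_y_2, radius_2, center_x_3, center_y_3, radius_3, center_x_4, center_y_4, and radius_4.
center_x_1 = 140
center_y_1 = 240
radius_1 = 60
center_y_2 = 176
radius_2 = 80
center_x_3 = 300
center_y_3 = 260
radius_3 = 48
center_x_4 = 292
center_y_4 = 92
radius_4 = 40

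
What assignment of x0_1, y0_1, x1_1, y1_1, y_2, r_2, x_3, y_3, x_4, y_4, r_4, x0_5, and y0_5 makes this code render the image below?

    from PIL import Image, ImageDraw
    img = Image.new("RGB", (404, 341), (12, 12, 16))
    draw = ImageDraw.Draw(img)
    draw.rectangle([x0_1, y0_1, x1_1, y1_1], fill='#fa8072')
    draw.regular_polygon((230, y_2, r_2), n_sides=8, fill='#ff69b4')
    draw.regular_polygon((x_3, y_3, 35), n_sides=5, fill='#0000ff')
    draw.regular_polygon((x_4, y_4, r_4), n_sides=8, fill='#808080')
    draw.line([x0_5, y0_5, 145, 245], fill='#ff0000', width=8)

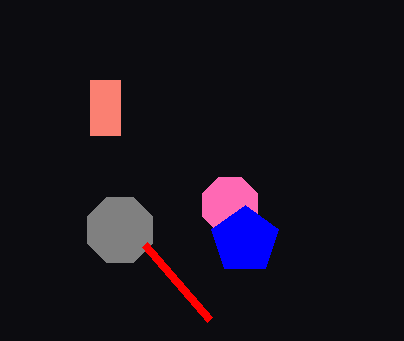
x0_1 = 90, y0_1 = 80, x1_1 = 120, y1_1 = 135, y_2 = 205, r_2 = 30, x_3 = 245, y_3 = 240, x_4 = 120, y_4 = 230, r_4 = 35, x0_5 = 210, y0_5 = 320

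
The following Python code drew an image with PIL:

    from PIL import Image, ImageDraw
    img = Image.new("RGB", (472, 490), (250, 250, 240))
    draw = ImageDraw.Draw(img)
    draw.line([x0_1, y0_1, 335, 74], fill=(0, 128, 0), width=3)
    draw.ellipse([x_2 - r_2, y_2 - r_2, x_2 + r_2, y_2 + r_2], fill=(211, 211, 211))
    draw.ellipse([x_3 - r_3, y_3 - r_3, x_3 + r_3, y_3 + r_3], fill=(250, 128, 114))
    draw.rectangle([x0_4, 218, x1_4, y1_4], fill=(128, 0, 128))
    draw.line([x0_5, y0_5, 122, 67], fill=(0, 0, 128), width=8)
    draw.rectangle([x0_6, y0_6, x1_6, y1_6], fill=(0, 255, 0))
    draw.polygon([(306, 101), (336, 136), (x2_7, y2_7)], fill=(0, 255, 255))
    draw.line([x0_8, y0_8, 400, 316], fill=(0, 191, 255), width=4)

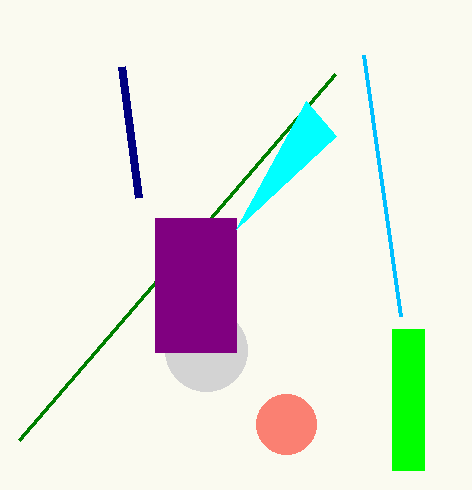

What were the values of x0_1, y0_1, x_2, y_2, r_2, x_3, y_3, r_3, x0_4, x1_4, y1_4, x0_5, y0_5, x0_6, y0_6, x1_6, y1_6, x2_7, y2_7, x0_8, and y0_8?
x0_1 = 19; y0_1 = 440; x_2 = 206; y_2 = 350; r_2 = 41; x_3 = 286; y_3 = 424; r_3 = 30; x0_4 = 155; x1_4 = 236; y1_4 = 352; x0_5 = 139; y0_5 = 198; x0_6 = 392; y0_6 = 329; x1_6 = 424; y1_6 = 470; x2_7 = 236; y2_7 = 229; x0_8 = 363; y0_8 = 55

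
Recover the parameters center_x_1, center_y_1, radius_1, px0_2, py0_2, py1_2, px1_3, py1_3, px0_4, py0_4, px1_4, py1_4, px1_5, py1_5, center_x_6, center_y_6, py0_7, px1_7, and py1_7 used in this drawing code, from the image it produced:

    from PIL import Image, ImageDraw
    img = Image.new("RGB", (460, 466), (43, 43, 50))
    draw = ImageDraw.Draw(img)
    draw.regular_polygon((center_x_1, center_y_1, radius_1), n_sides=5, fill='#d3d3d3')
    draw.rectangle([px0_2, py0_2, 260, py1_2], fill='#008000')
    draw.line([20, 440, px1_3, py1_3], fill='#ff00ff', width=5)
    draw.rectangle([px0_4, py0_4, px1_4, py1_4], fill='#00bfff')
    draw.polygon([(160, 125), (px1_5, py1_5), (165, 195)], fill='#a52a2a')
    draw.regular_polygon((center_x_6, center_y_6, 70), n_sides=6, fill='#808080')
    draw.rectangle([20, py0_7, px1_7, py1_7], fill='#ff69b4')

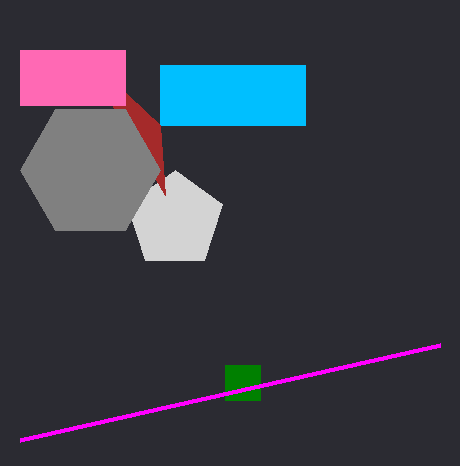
center_x_1 = 175; center_y_1 = 220; radius_1 = 50; px0_2 = 225; py0_2 = 365; py1_2 = 400; px1_3 = 440; py1_3 = 345; px0_4 = 160; py0_4 = 65; px1_4 = 305; py1_4 = 125; px1_5 = 80; py1_5 = 50; center_x_6 = 90; center_y_6 = 170; py0_7 = 50; px1_7 = 125; py1_7 = 105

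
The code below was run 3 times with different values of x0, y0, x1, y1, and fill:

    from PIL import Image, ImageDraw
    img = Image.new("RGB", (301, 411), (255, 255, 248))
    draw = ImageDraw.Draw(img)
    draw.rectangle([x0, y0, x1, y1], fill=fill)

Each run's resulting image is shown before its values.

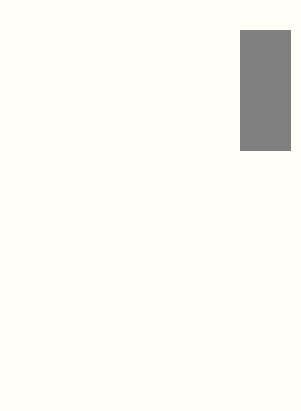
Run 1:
x0 = 240
y0 = 30
x1 = 290
y1 = 150
fill = 'gray'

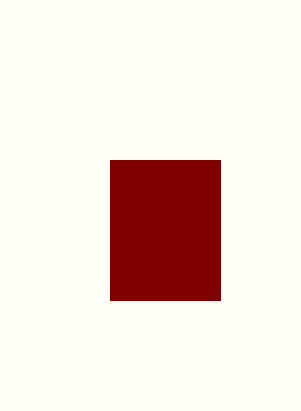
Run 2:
x0 = 110; y0 = 160; x1 = 220; y1 = 300; fill = 'maroon'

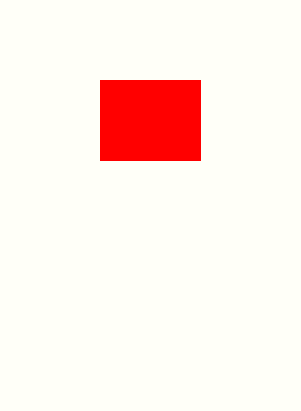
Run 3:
x0 = 100; y0 = 80; x1 = 200; y1 = 160; fill = 'red'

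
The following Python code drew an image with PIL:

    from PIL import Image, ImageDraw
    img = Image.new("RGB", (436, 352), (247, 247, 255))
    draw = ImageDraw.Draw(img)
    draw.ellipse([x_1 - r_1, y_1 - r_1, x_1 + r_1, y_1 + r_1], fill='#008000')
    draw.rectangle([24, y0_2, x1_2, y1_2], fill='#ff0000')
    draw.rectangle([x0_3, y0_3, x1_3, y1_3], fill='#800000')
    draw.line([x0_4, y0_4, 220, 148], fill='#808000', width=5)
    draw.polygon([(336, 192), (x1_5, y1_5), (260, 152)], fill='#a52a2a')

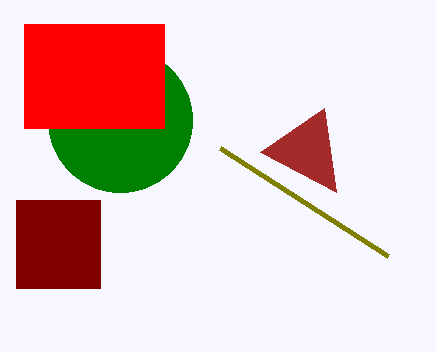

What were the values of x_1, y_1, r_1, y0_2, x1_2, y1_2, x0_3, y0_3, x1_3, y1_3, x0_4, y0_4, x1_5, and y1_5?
x_1 = 120, y_1 = 120, r_1 = 72, y0_2 = 24, x1_2 = 164, y1_2 = 128, x0_3 = 16, y0_3 = 200, x1_3 = 100, y1_3 = 288, x0_4 = 388, y0_4 = 256, x1_5 = 324, y1_5 = 108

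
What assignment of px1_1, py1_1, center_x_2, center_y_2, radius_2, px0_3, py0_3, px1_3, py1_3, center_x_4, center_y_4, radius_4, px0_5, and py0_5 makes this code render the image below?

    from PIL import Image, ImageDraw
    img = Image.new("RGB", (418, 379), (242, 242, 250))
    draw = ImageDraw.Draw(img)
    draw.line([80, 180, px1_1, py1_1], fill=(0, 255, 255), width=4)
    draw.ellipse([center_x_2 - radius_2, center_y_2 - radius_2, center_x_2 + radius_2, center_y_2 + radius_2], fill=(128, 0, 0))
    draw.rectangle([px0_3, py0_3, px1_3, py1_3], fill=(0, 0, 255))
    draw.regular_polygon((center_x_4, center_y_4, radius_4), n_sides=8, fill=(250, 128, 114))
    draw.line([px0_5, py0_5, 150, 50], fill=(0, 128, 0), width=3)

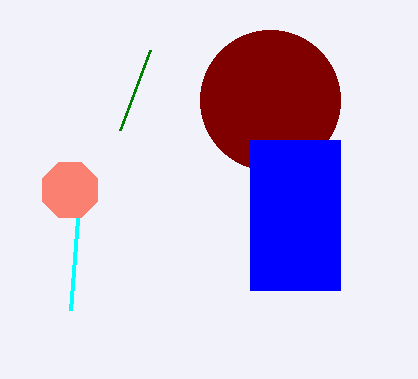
px1_1 = 70; py1_1 = 310; center_x_2 = 270; center_y_2 = 100; radius_2 = 70; px0_3 = 250; py0_3 = 140; px1_3 = 340; py1_3 = 290; center_x_4 = 70; center_y_4 = 190; radius_4 = 30; px0_5 = 120; py0_5 = 130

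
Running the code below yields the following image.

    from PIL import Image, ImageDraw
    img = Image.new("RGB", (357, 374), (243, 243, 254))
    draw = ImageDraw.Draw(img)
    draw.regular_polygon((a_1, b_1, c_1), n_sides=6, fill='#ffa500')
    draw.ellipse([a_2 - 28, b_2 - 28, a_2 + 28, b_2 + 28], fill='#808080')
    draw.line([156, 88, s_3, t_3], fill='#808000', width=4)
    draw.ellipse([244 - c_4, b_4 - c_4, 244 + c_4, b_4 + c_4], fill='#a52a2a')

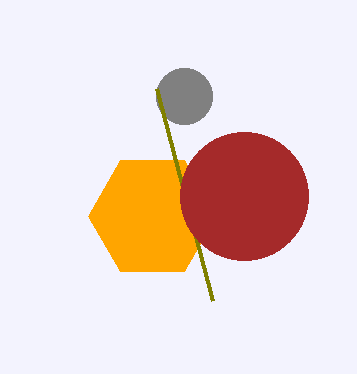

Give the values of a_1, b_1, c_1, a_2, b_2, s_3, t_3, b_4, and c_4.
a_1 = 152
b_1 = 216
c_1 = 64
a_2 = 184
b_2 = 96
s_3 = 212
t_3 = 300
b_4 = 196
c_4 = 64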